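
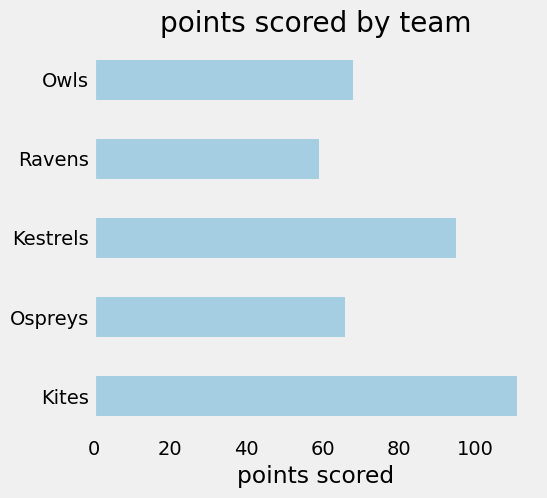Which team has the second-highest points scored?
Top 3: Kites ≈ 110, Kestrels ≈ 100, Owls ≈ 70.

Kestrels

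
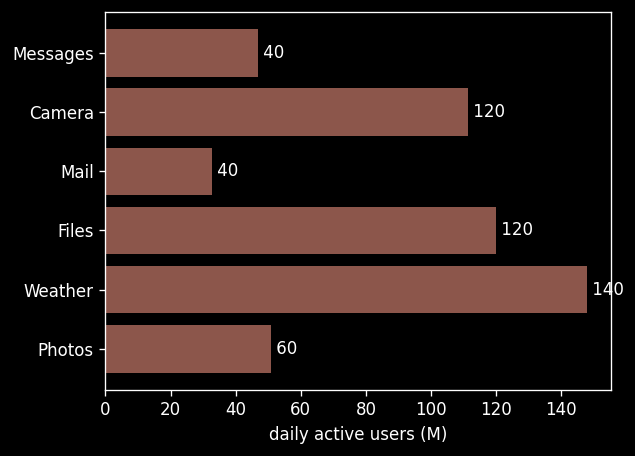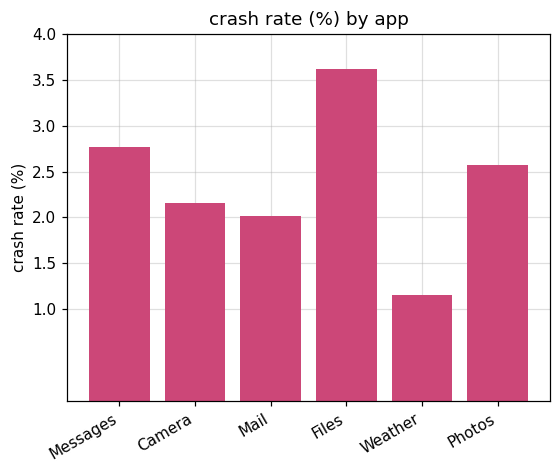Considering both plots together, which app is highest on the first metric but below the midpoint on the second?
Weather

Chart 2 median crash rate (%) ≈ 2.5; below-median apps: Camera, Mail, Weather. Among those, Weather has the highest daily active users (M) (≈ 140).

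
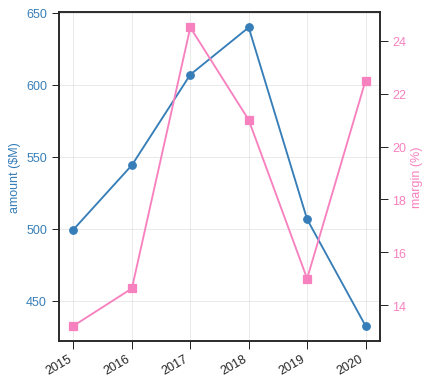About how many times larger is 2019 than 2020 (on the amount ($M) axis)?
2019 ≈ 500, 2020 ≈ 440; 500/440 ≈ 1.14.

≈ 1.14×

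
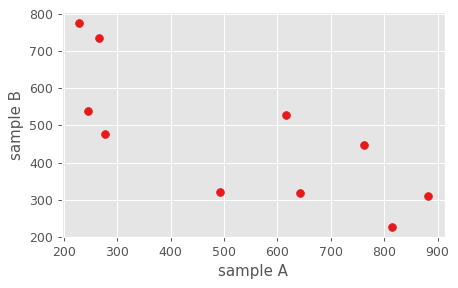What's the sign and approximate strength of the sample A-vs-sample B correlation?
Points are negatively correlated; strong (|r| ≈ 0.8).

negative, strong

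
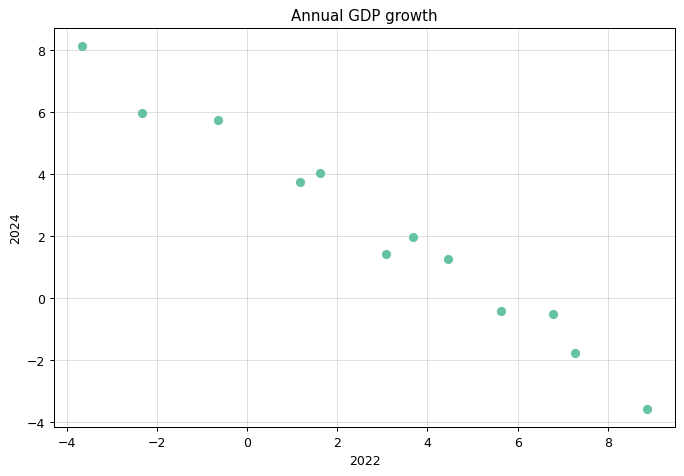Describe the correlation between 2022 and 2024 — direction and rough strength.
negative, strong

Points are negatively correlated; strong (|r| ≈ 1.0).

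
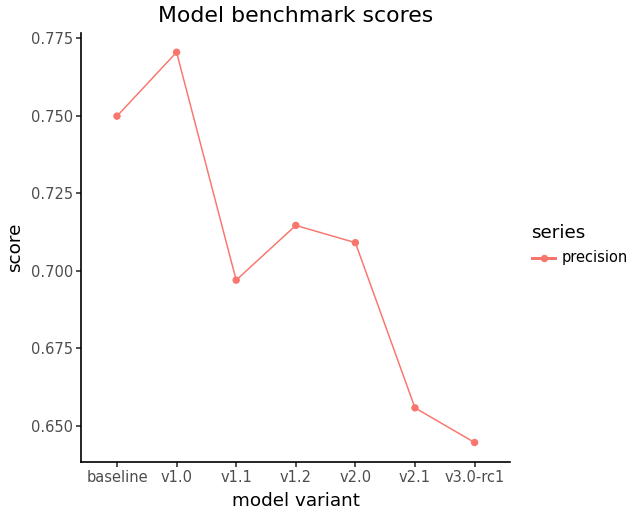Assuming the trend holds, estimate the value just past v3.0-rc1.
≈ 0.61

Last three: 0.70, 0.66, 0.64 → slope ≈ -0.03/step → next ≈ 0.61.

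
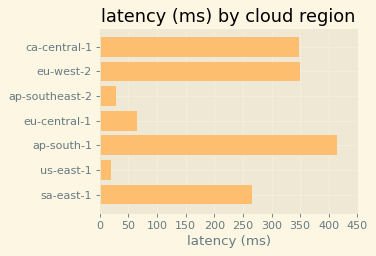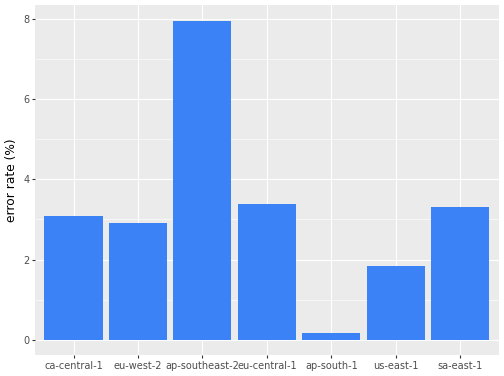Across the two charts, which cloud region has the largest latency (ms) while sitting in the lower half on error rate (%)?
ap-south-1

Chart 2 median error rate (%) ≈ 3; below-median cloud regions: eu-west-2, ap-south-1, us-east-1. Among those, ap-south-1 has the highest latency (ms) (≈ 400).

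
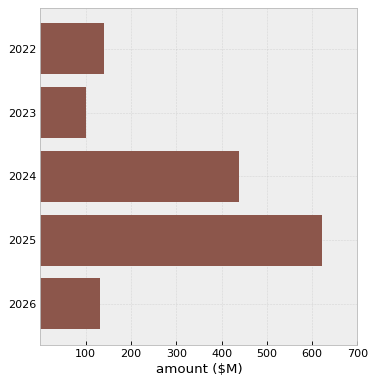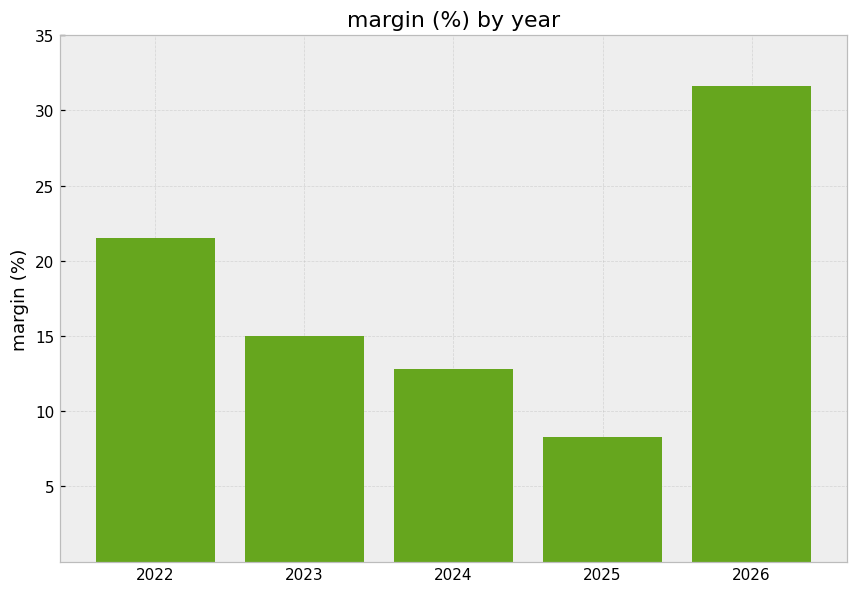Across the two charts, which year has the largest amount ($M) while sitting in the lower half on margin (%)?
2025

Chart 2 median margin (%) ≈ 15; below-median years: 2024, 2025. Among those, 2025 has the highest amount ($M) (≈ 600).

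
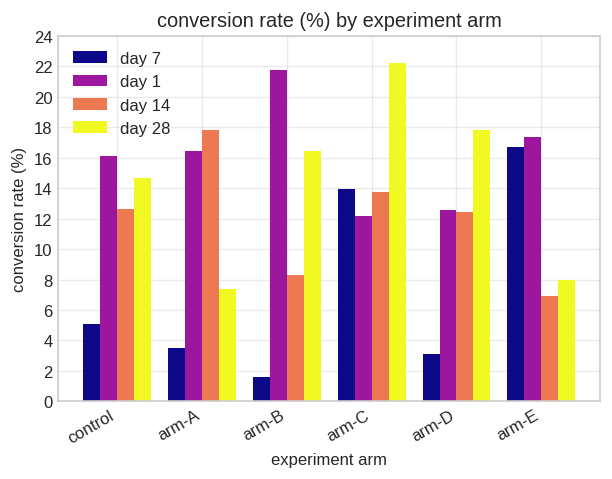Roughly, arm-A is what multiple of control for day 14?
arm-A ≈ 18, control ≈ 12; 18/12 ≈ 1.5.

≈ 1.5×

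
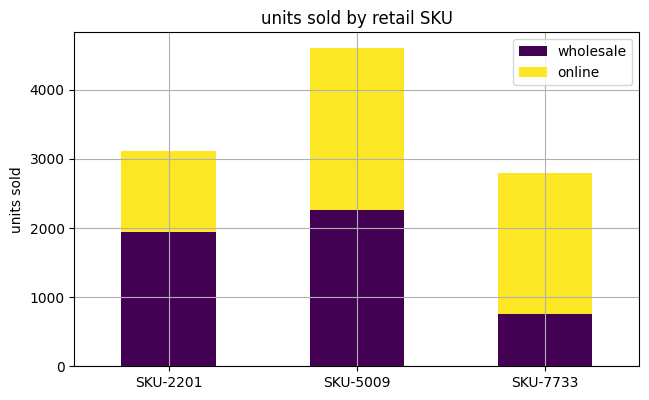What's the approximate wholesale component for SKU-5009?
≈ 2500

wholesale top ≈ 2500, bottom ≈ 0; segment ≈ 2500.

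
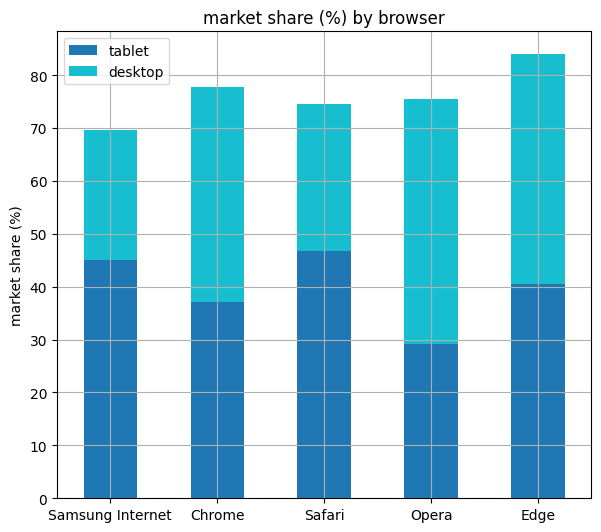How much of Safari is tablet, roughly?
≈ 50

tablet top ≈ 50, bottom ≈ 0; segment ≈ 50.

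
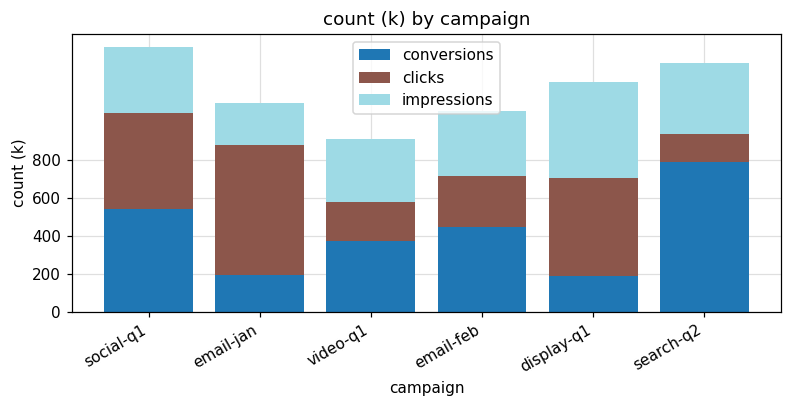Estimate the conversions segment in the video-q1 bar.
conversions top ≈ 400, bottom ≈ 0; segment ≈ 400.

≈ 400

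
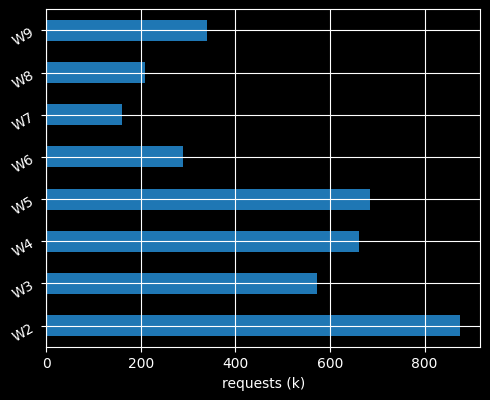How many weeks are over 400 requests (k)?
4

Above 400: W2, W3, W4, W5.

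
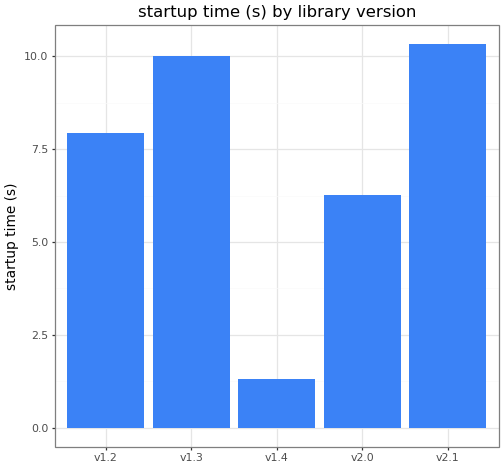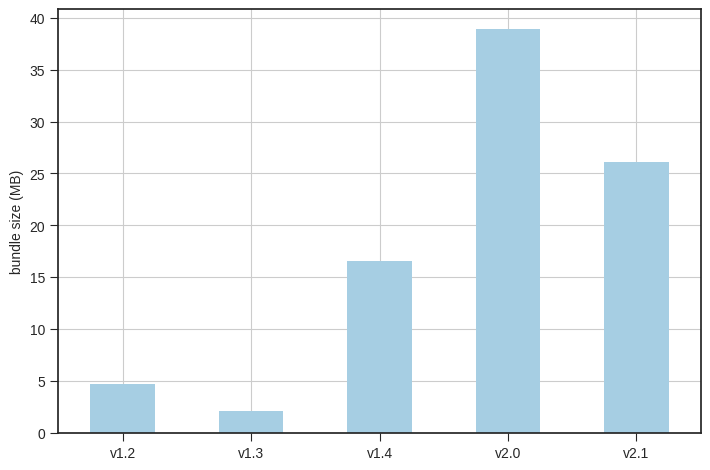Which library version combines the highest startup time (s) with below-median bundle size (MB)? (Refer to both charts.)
Chart 2 median bundle size (MB) ≈ 15; below-median library versions: v1.2, v1.3. Among those, v1.3 has the highest startup time (s) (≈ 10).

v1.3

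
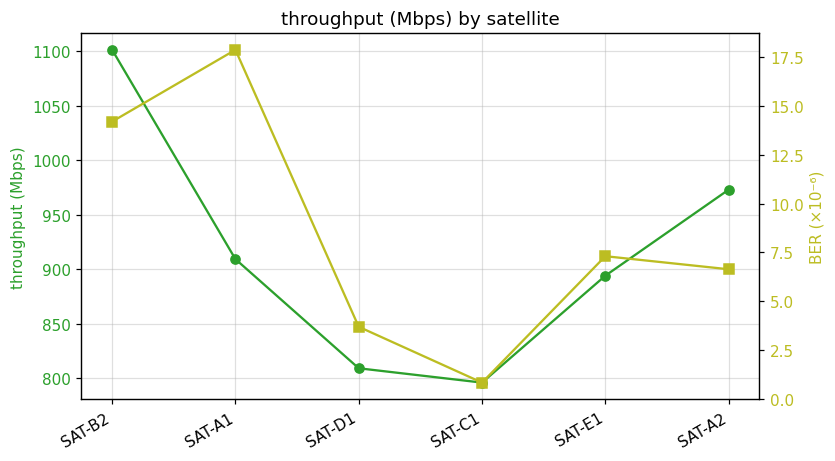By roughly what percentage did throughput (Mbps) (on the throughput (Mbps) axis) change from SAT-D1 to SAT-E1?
SAT-D1 ≈ 800, SAT-E1 ≈ 900; (900 − 800) / 800 ≈ +12.5%.

≈ +12.5%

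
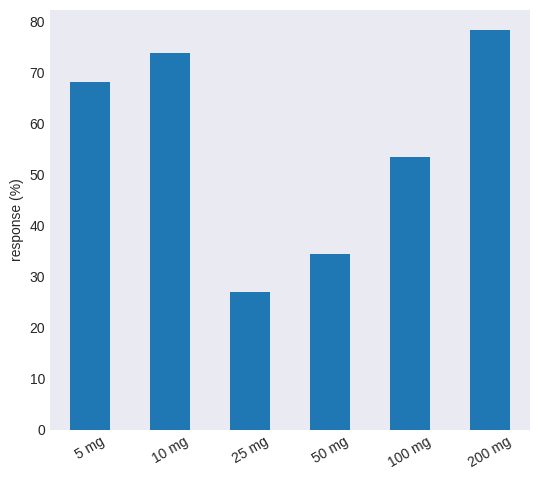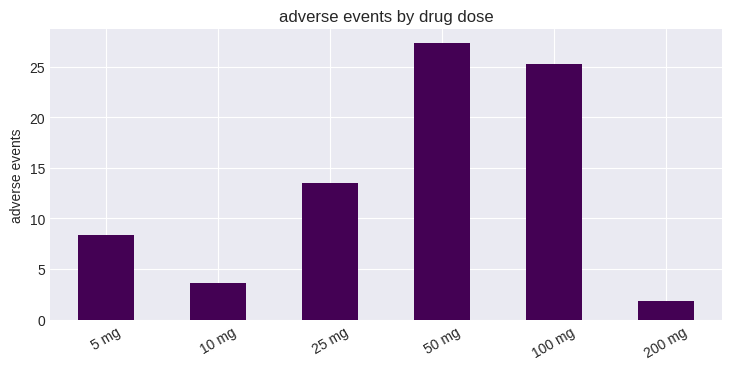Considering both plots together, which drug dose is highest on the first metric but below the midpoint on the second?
Chart 2 median adverse events ≈ 10; below-median drug doses: 5 mg, 10 mg, 200 mg. Among those, 200 mg has the highest response (%) (≈ 80).

200 mg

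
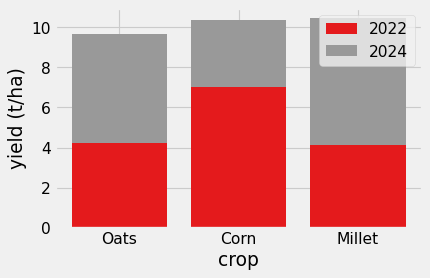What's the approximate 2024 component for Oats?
2024 top ≈ 10, bottom ≈ 4; segment ≈ 6.

≈ 6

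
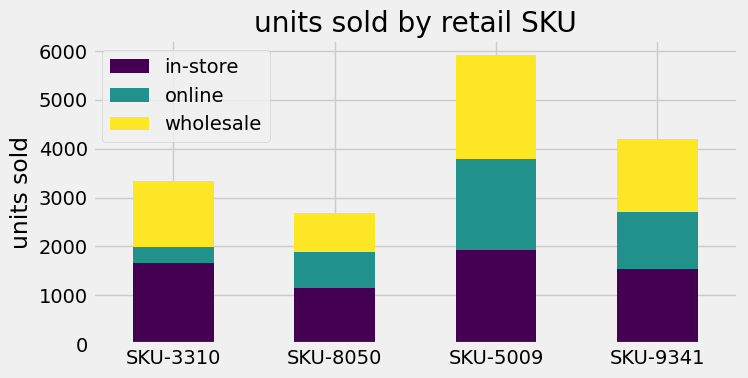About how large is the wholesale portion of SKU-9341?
wholesale top ≈ 4000, bottom ≈ 2500; segment ≈ 1500.

≈ 1500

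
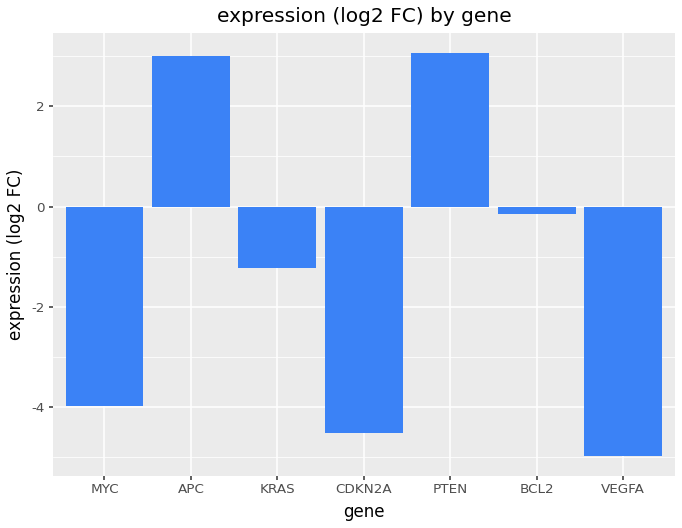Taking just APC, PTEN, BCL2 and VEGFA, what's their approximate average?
≈ 0

(3 + 3 + 0 + -5) / 4 ≈ 0.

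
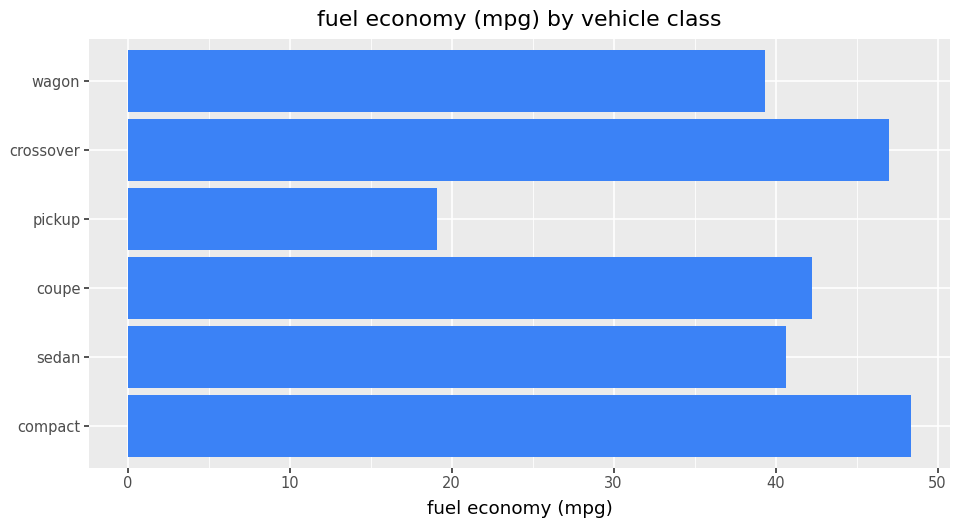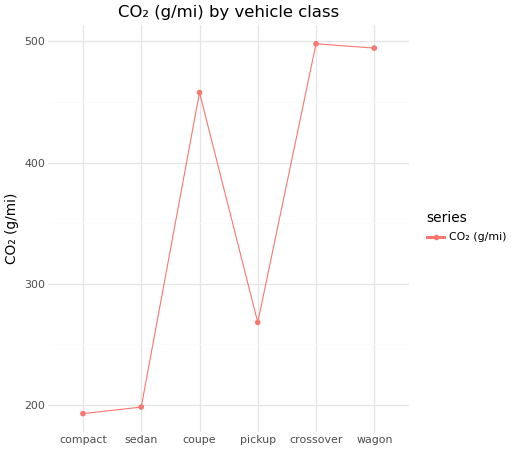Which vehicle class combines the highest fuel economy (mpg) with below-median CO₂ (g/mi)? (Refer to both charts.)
Chart 2 median CO₂ (g/mi) ≈ 350; below-median vehicle classes: compact, sedan, pickup. Among those, compact has the highest fuel economy (mpg) (≈ 50).

compact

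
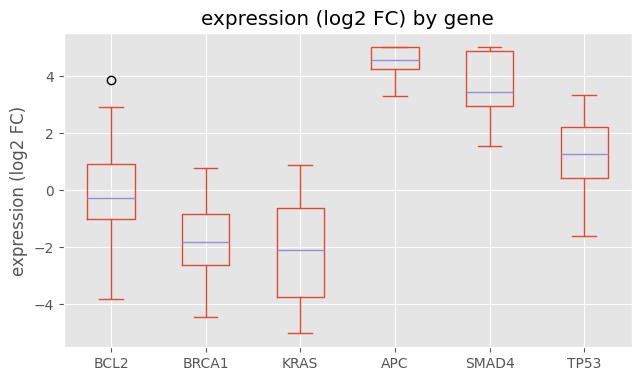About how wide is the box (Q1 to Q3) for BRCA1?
Q3 ≈ -1, Q1 ≈ -3; IQR ≈ 2.

≈ 2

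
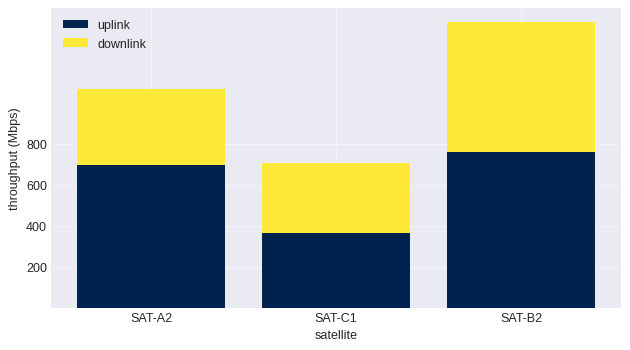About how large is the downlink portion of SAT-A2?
downlink top ≈ 1000, bottom ≈ 600; segment ≈ 400.

≈ 400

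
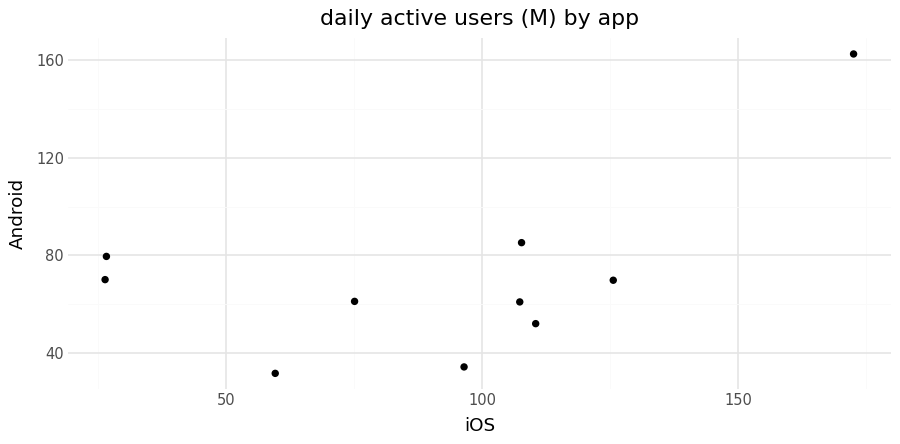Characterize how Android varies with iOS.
positive, moderate

Points are positively correlated; moderate (|r| ≈ 0.5).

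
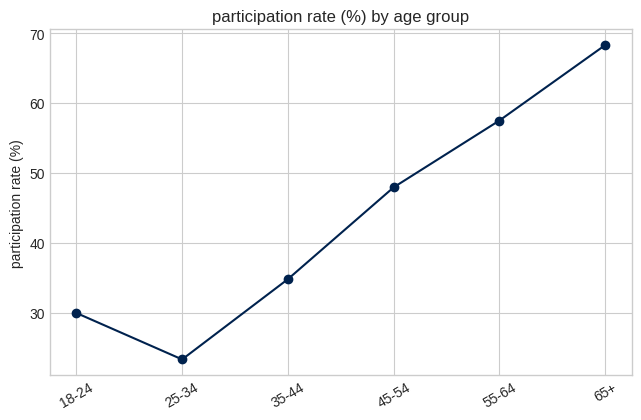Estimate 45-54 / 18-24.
45-54 ≈ 50, 18-24 ≈ 30; 50/30 ≈ 1.67.

≈ 1.67×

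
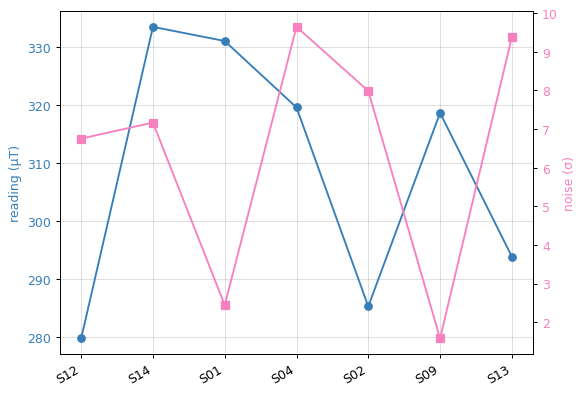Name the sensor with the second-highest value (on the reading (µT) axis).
S01

Top 3 (on the reading (µT) axis): S14 ≈ 335, S01 ≈ 330, S04 ≈ 320.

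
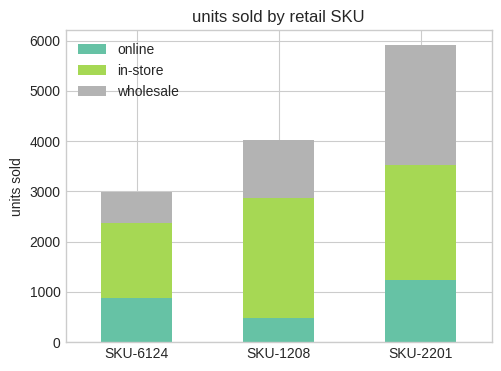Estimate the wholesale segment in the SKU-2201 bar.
wholesale top ≈ 6000, bottom ≈ 3500; segment ≈ 2500.

≈ 2500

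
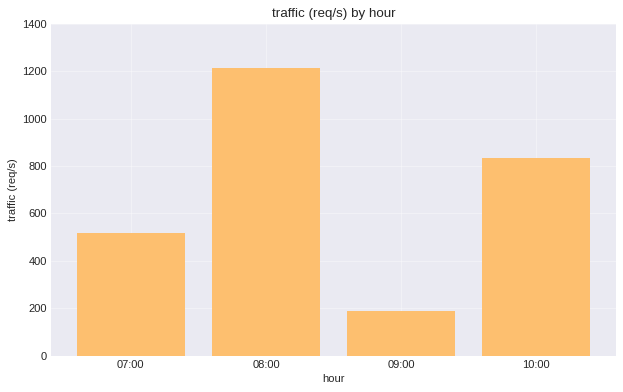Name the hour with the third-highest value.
07:00

Top 4: 08:00 ≈ 1200, 10:00 ≈ 800, 07:00 ≈ 600, 09:00 ≈ 200.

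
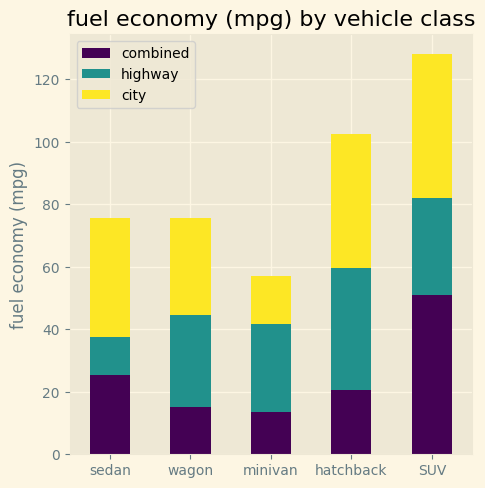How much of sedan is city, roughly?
city top ≈ 80, bottom ≈ 40; segment ≈ 40.

≈ 40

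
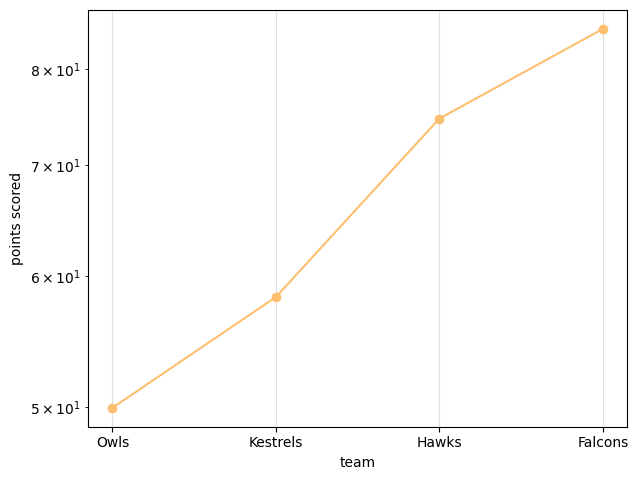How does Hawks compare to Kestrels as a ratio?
Hawks ≈ 75, Kestrels ≈ 60; 75/60 ≈ 1.25.

≈ 1.25×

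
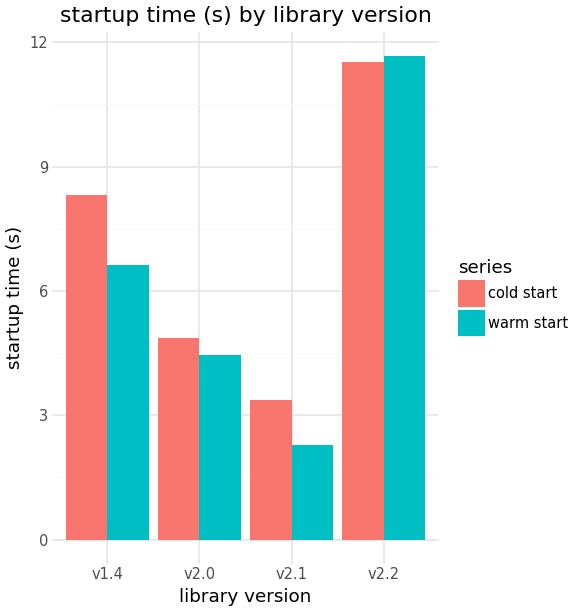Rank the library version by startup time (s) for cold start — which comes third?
v2.0

Top 4 for cold start: v2.2 ≈ 12, v1.4 ≈ 8, v2.0 ≈ 5, v2.1 ≈ 3.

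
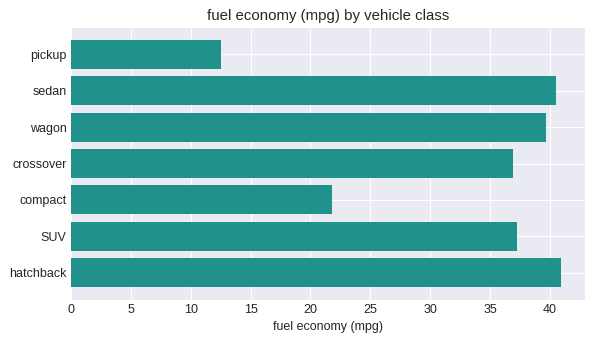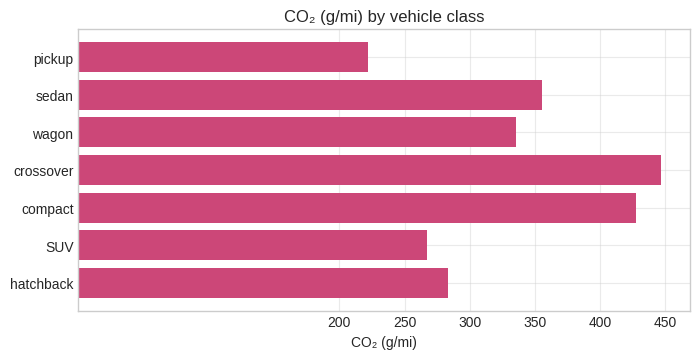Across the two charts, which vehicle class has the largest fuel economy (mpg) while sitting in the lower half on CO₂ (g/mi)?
Chart 2 median CO₂ (g/mi) ≈ 350; below-median vehicle classes: pickup, SUV, hatchback. Among those, hatchback has the highest fuel economy (mpg) (≈ 40).

hatchback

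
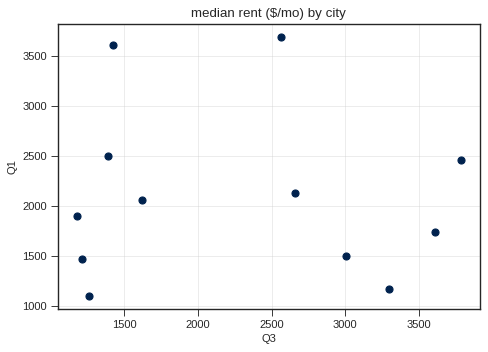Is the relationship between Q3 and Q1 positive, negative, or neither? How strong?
no clear correlation

Points are roughly uncorrelated; weak (|r| ≈ 0.1).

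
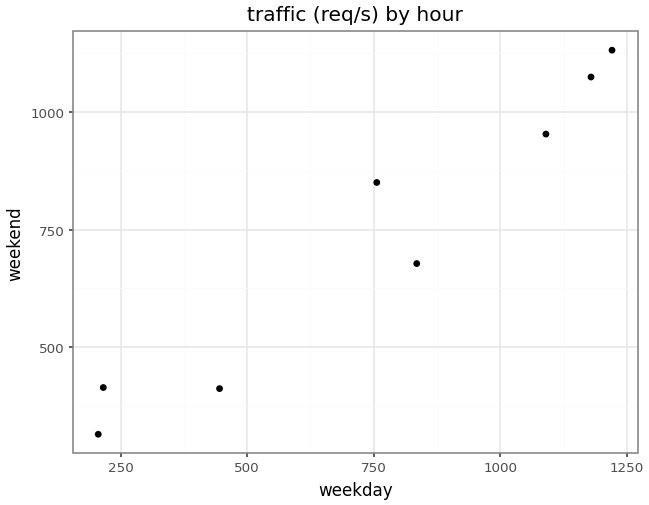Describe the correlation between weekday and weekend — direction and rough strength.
Points are positively correlated; strong (|r| ≈ 1.0).

positive, strong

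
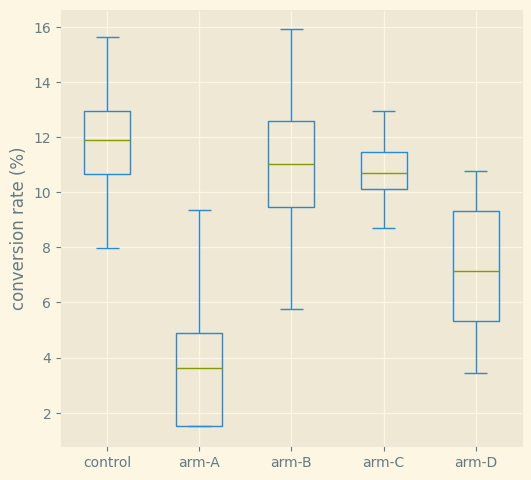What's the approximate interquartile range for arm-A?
≈ 3

Q3 ≈ 5, Q1 ≈ 2; IQR ≈ 3.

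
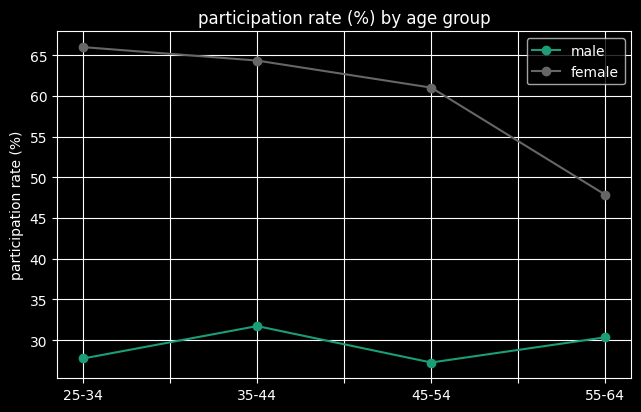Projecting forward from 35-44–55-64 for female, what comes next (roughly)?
≈ 42.5

Last three: 65, 60, 50 → slope ≈ -7.5/step → next ≈ 42.5.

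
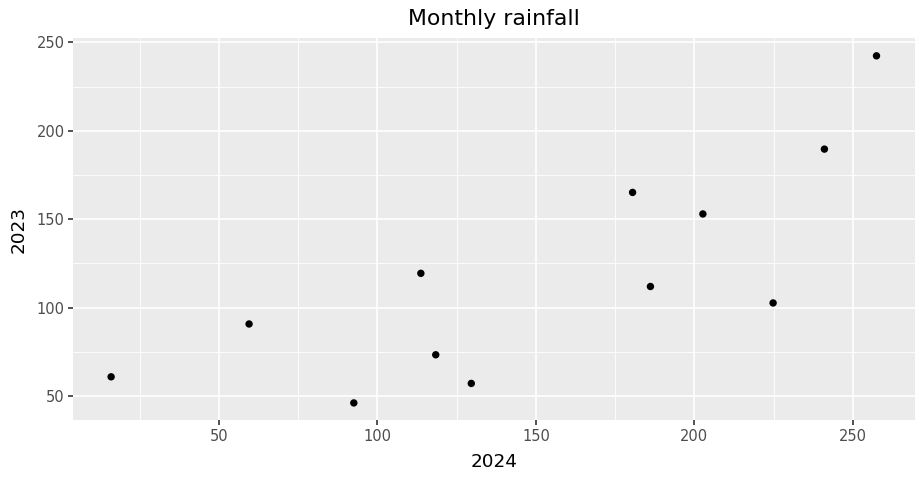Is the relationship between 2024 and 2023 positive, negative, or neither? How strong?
positive, strong

Points are positively correlated; strong (|r| ≈ 0.8).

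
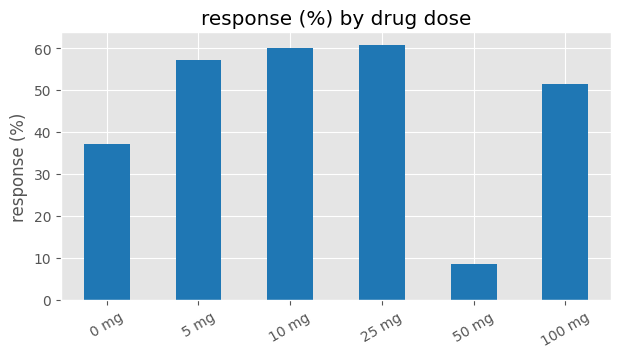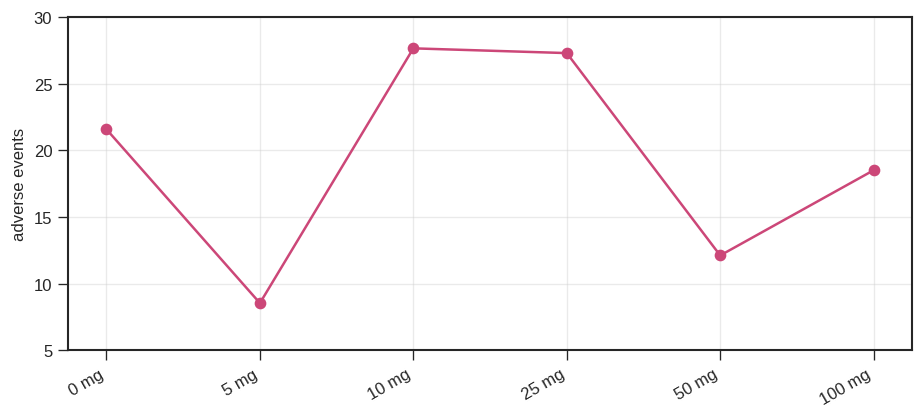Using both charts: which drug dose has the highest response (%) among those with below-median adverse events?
5 mg

Chart 2 median adverse events ≈ 20; below-median drug doses: 5 mg, 50 mg, 100 mg. Among those, 5 mg has the highest response (%) (≈ 60).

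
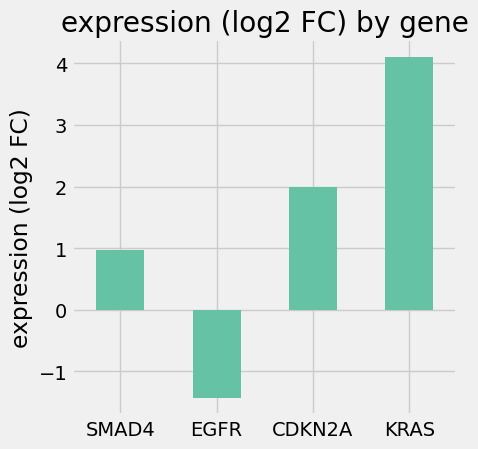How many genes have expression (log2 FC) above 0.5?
Above 0.5: SMAD4, CDKN2A, KRAS.

3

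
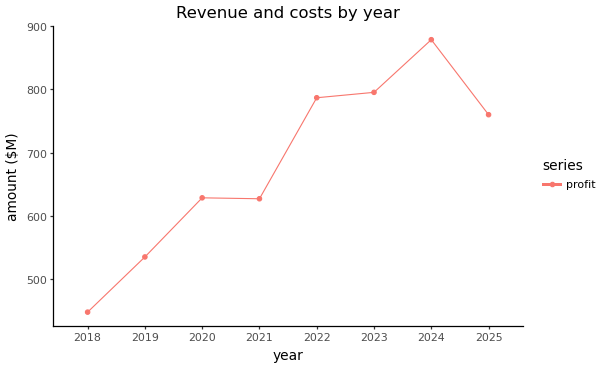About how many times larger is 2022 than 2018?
2022 ≈ 800, 2018 ≈ 450; 800/450 ≈ 1.78.

≈ 1.78×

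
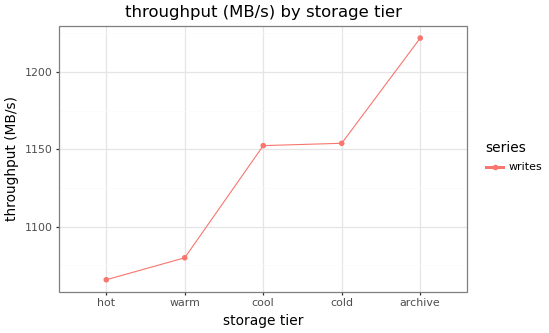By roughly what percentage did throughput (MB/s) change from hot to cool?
≈ +9.4%

hot ≈ 1060, cool ≈ 1160; (1160 − 1060) / 1060 ≈ +9.4%.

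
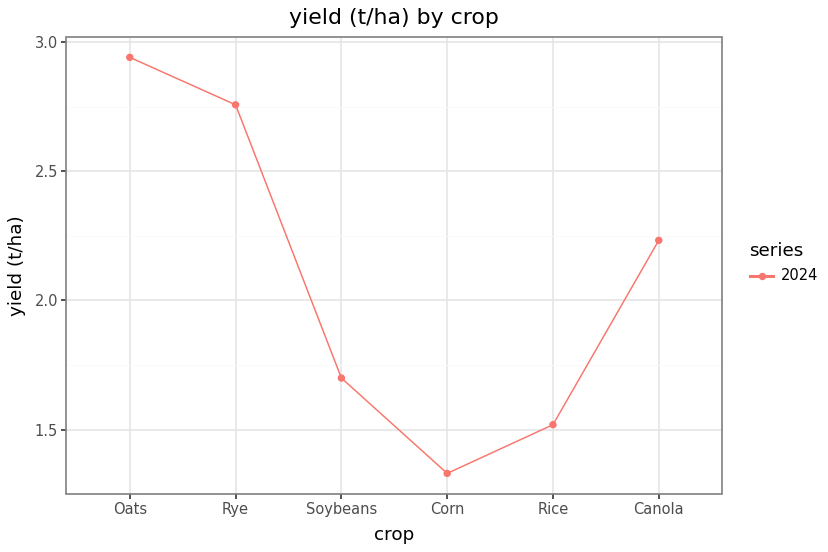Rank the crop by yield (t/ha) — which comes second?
Top 3: Oats ≈ 3.0, Rye ≈ 2.8, Canola ≈ 2.2.

Rye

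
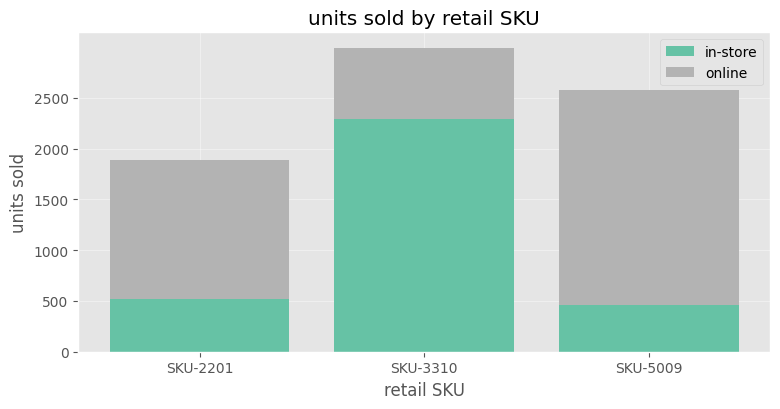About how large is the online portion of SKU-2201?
online top ≈ 2000, bottom ≈ 500; segment ≈ 1500.

≈ 1500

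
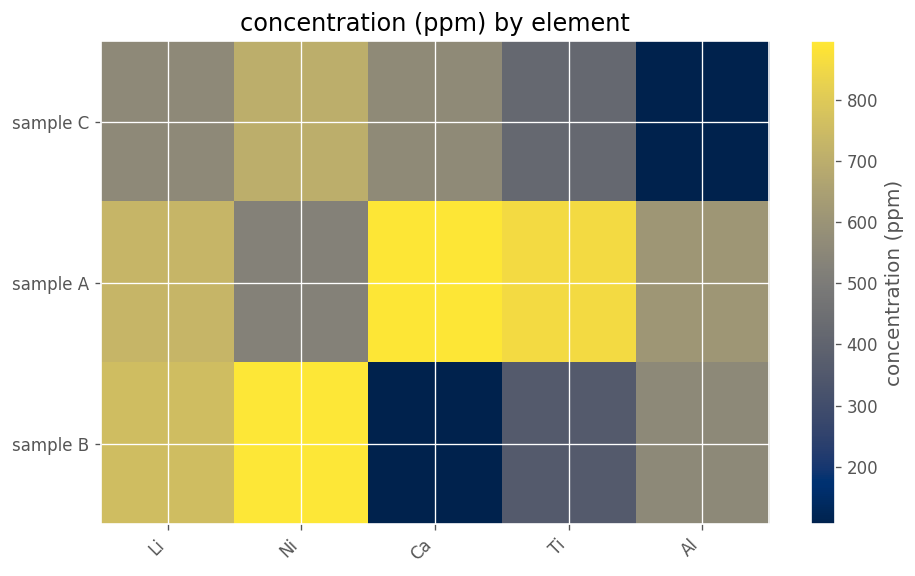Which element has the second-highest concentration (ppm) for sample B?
Top 3 for sample B: Ni ≈ 900, Li ≈ 800, Al ≈ 600.

Li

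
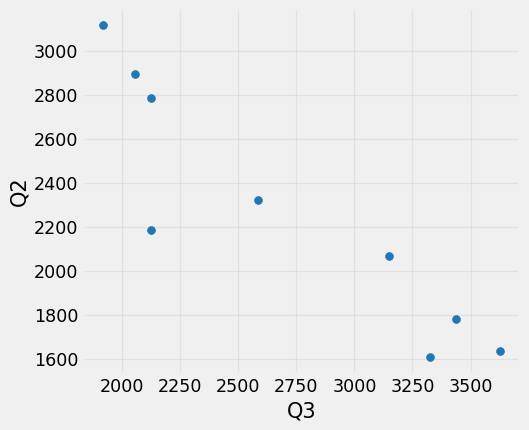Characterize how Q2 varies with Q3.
negative, strong

Points are negatively correlated; strong (|r| ≈ 0.9).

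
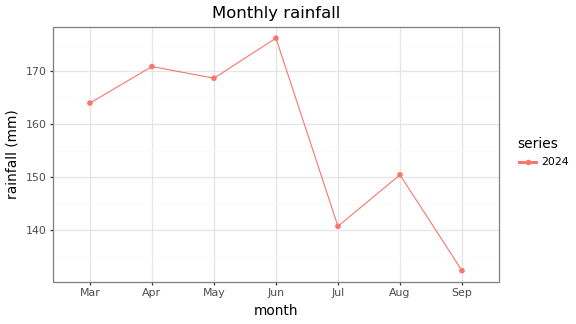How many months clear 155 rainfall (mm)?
Above 155: Mar, Apr, May, Jun.

4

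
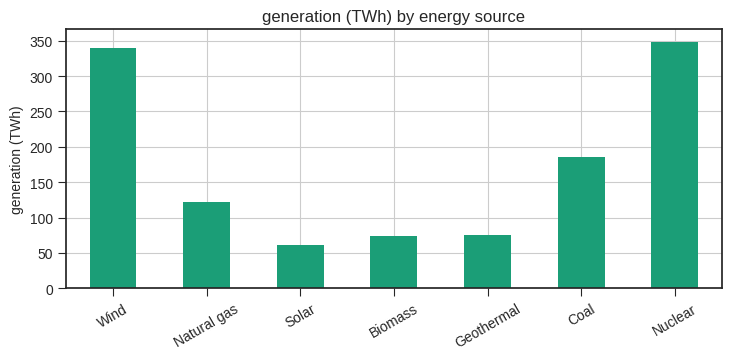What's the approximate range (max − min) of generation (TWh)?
Max Nuclear ≈ 350, min Solar ≈ 50; range ≈ 300.

≈ 300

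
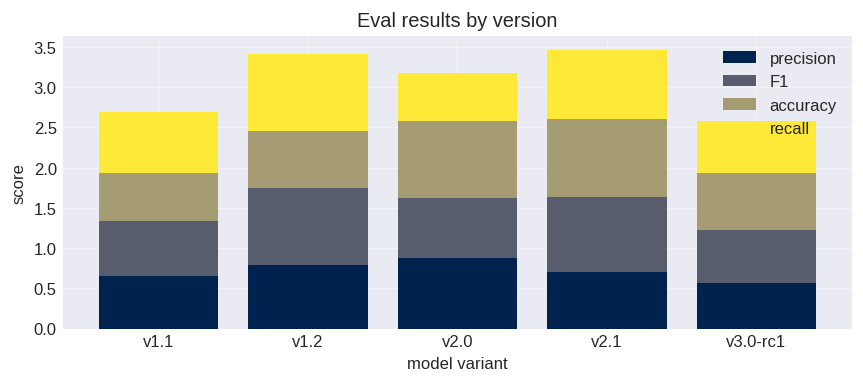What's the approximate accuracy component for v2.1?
≈ 1.0

accuracy top ≈ 2.5, bottom ≈ 1.5; segment ≈ 1.0.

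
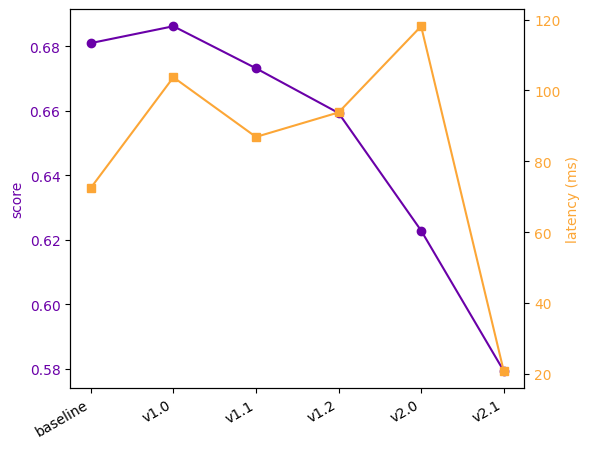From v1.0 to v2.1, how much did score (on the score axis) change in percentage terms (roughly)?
v1.0 ≈ 0.69, v2.1 ≈ 0.58; (0.58 − 0.69) / 0.69 ≈ -15.9%.

≈ -15.9%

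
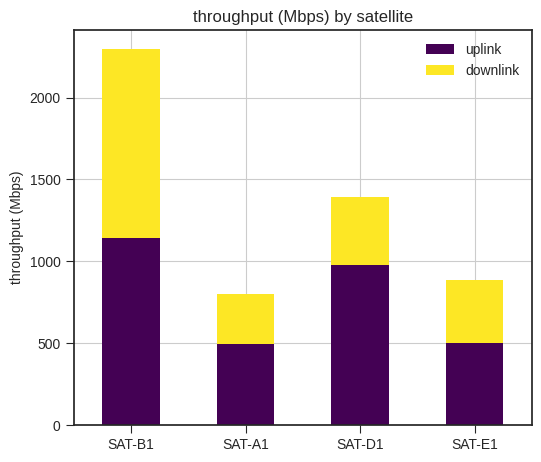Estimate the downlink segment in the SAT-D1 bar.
≈ 400

downlink top ≈ 1400, bottom ≈ 1000; segment ≈ 400.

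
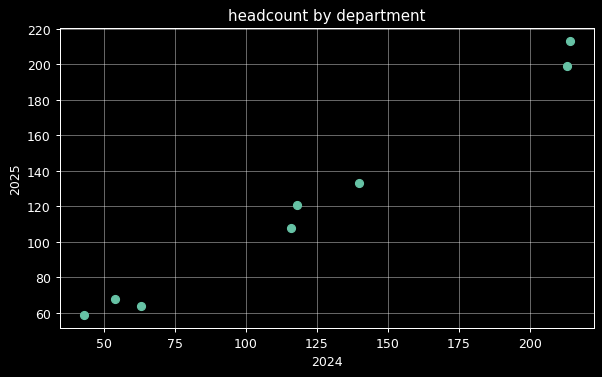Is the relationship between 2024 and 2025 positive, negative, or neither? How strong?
Points are positively correlated; strong (|r| ≈ 1.0).

positive, strong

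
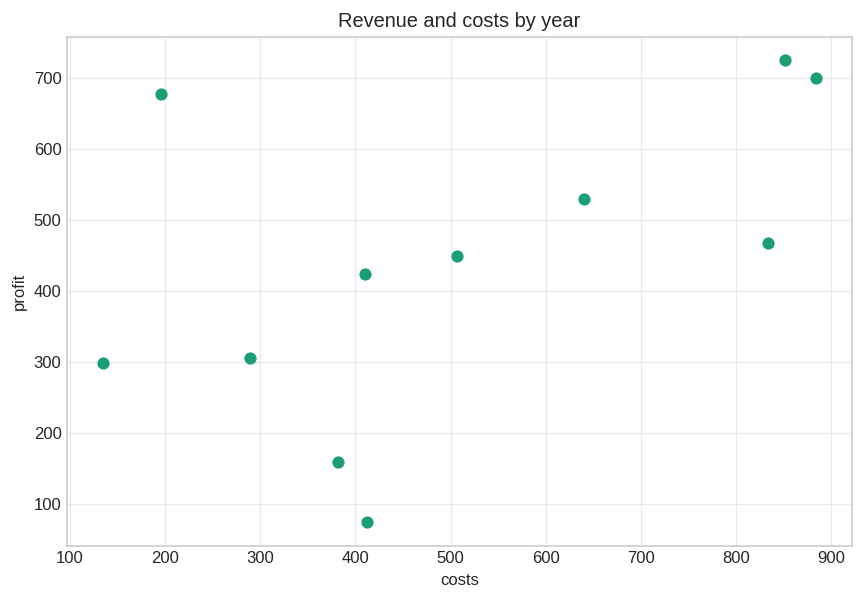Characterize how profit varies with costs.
Points are positively correlated; moderate (|r| ≈ 0.5).

positive, moderate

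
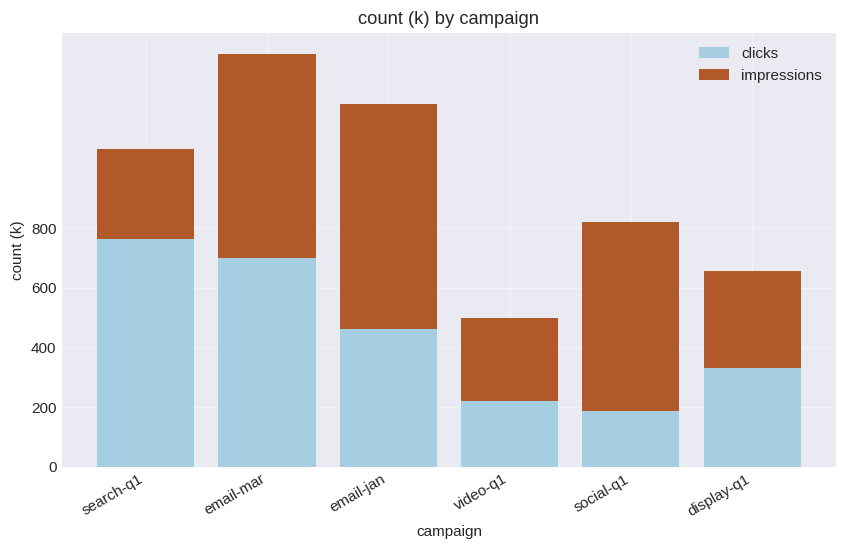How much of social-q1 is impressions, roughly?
≈ 600

impressions top ≈ 800, bottom ≈ 200; segment ≈ 600.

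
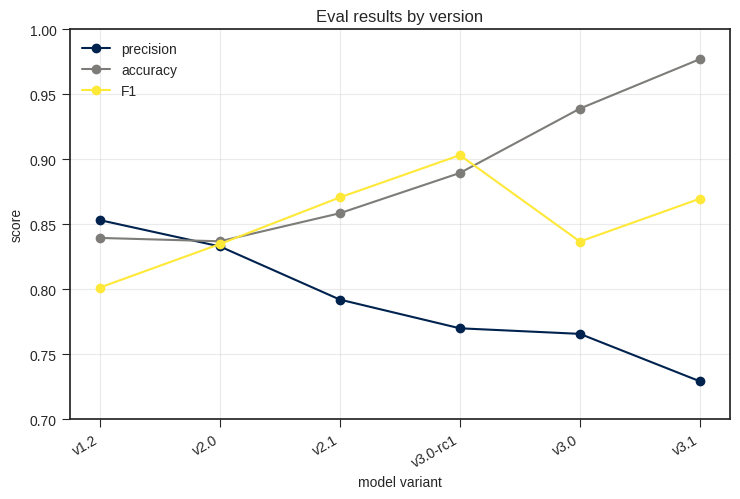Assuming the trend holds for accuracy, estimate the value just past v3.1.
≈ 1.05

Last three: 0.90, 0.95, 1.00 → slope ≈ 0.05/step → next ≈ 1.05.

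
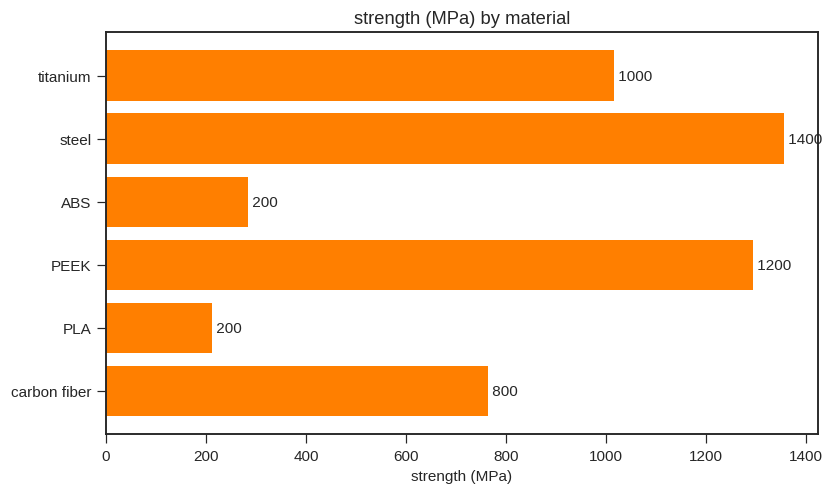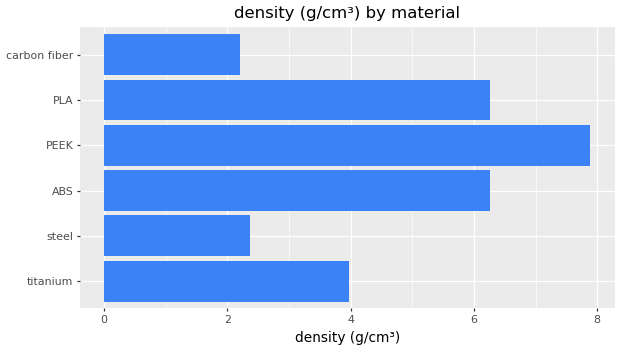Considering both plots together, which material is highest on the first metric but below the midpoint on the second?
steel

Chart 2 median density (g/cm³) ≈ 5; below-median materials: titanium, steel, carbon fiber. Among those, steel has the highest strength (MPa) (≈ 1400).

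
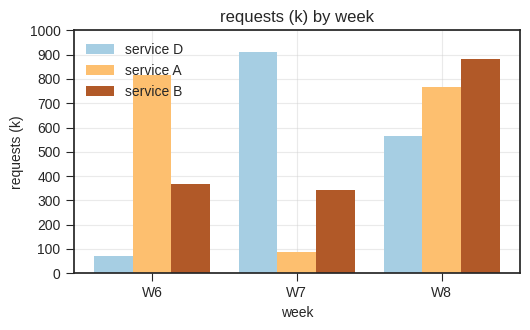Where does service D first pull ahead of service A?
W7

W6: service D ≈ 100 vs service A ≈ 800 (not yet); W7: service D ≈ 900 vs service A ≈ 100 (first crossover).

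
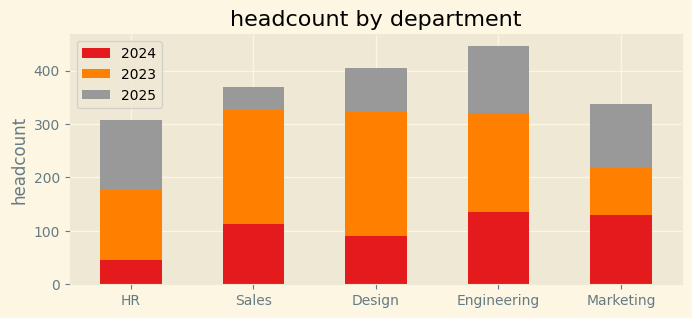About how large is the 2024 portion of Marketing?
≈ 150

2024 top ≈ 150, bottom ≈ 0; segment ≈ 150.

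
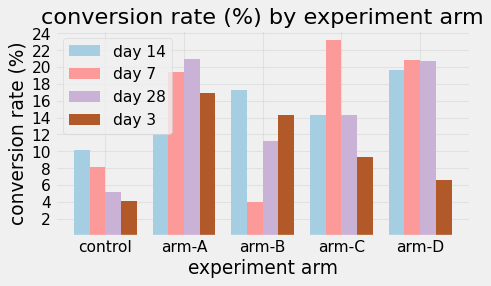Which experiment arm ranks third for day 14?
Top 4 for day 14: arm-D ≈ 20, arm-B ≈ 18, arm-C ≈ 14, arm-A ≈ 12.

arm-C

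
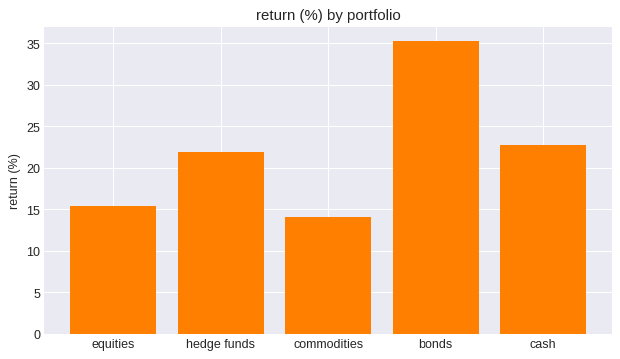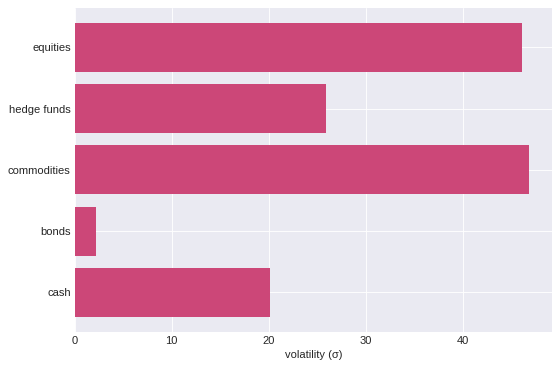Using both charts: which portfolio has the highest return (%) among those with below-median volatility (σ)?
Chart 2 median volatility (σ) ≈ 25; below-median portfolios: bonds, cash. Among those, bonds has the highest return (%) (≈ 35).

bonds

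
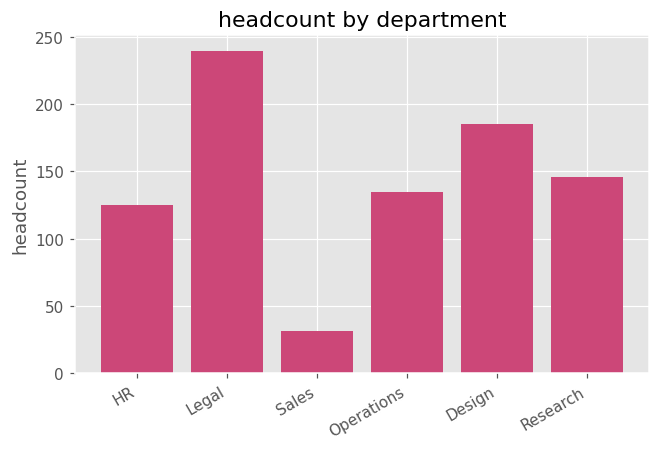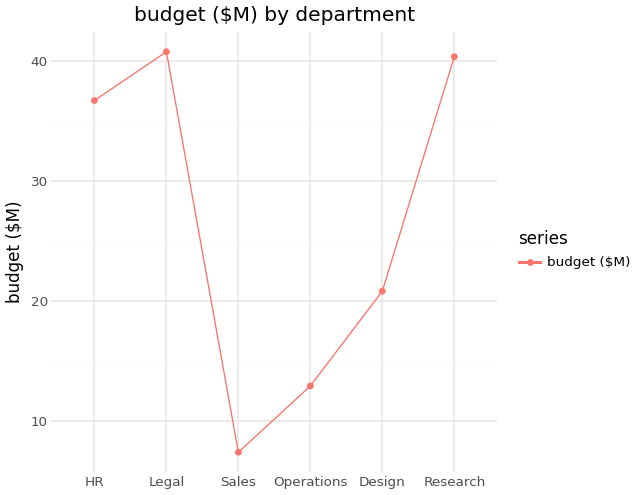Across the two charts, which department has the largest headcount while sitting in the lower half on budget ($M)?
Design

Chart 2 median budget ($M) ≈ 30; below-median departments: Sales, Operations, Design. Among those, Design has the highest headcount (≈ 175).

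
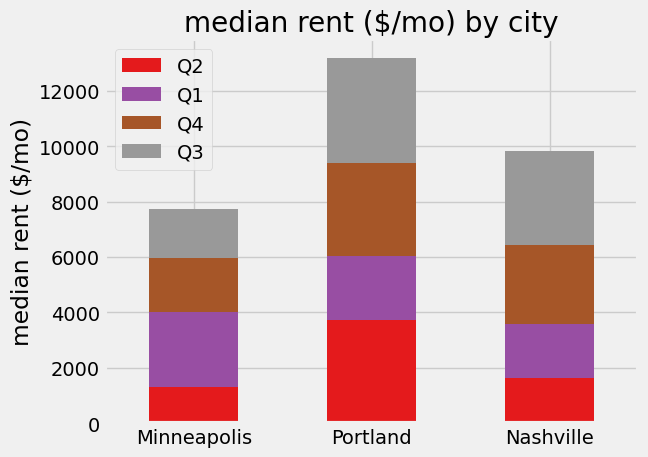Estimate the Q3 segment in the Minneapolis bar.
Q3 top ≈ 8000, bottom ≈ 6000; segment ≈ 2000.

≈ 2000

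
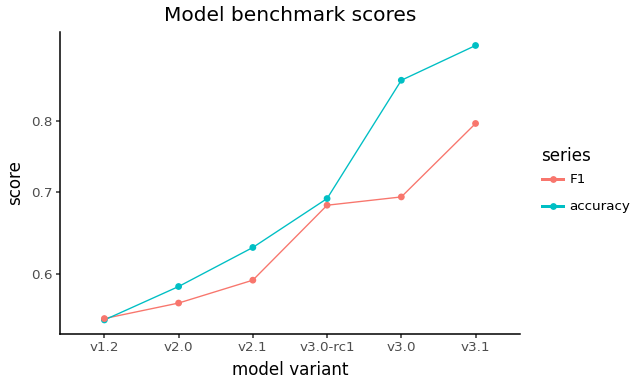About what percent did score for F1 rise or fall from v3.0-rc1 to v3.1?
≈ +14.3%

v3.0-rc1 ≈ 0.70, v3.1 ≈ 0.80; (0.80 − 0.70) / 0.70 ≈ +14.3%.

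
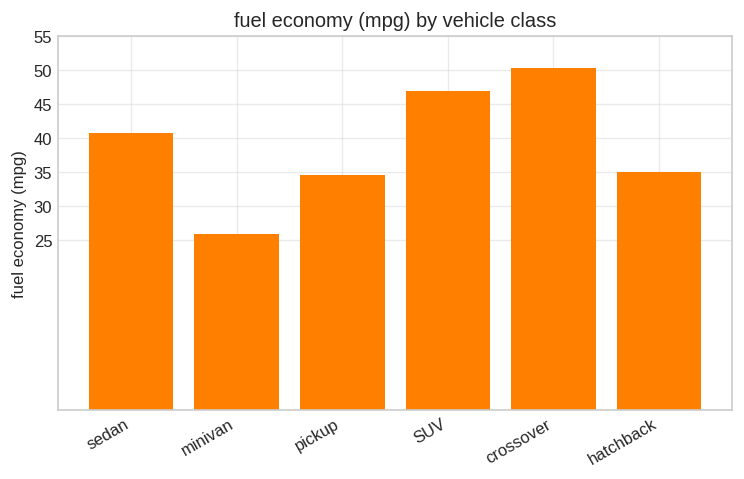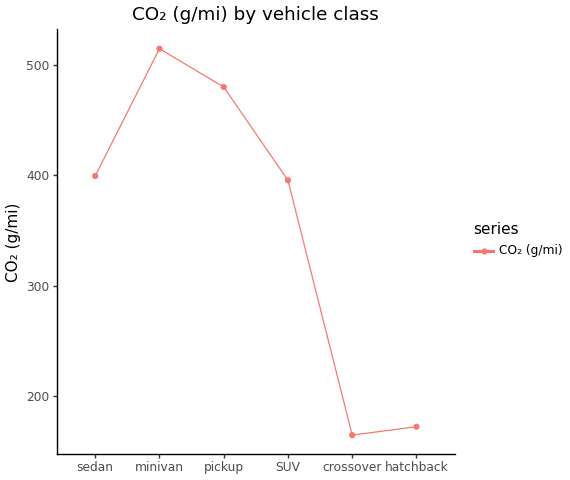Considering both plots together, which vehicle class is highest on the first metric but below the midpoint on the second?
Chart 2 median CO₂ (g/mi) ≈ 400; below-median vehicle classes: SUV, crossover, hatchback. Among those, crossover has the highest fuel economy (mpg) (≈ 50).

crossover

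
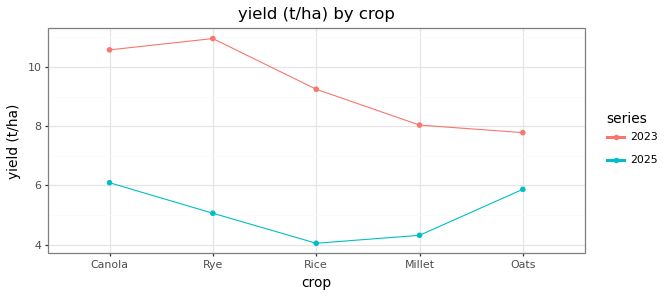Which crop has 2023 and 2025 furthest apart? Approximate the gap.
Rye, ≈ 6 t/ha

Rye: 2023 ≈ 11, 2025 ≈ 5 → gap ≈ 6. Next-largest (Rice) is only ≈ 5.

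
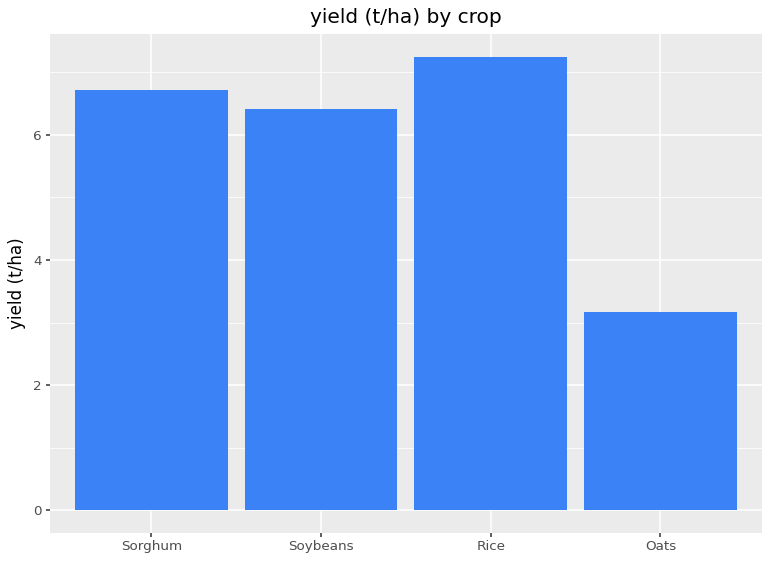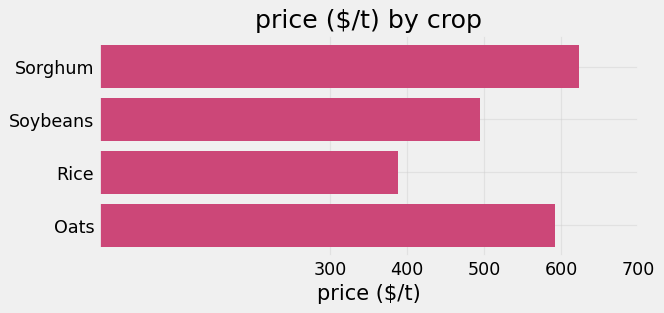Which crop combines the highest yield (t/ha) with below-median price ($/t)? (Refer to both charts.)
Rice

Chart 2 median price ($/t) ≈ 500; below-median crops: Soybeans, Rice. Among those, Rice has the highest yield (t/ha) (≈ 7).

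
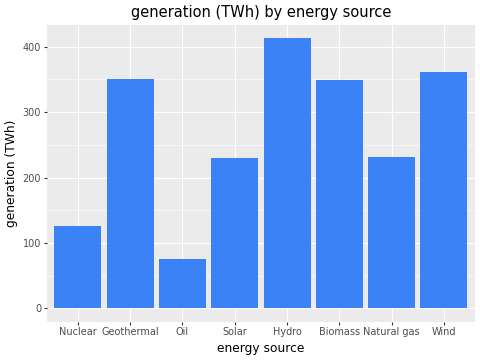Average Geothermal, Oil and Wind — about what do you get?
≈ 267

(350 + 100 + 350) / 3 ≈ 267.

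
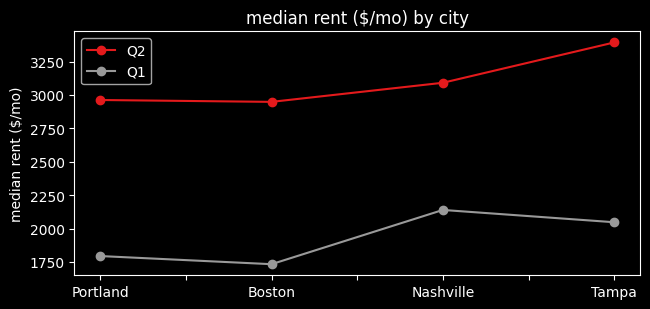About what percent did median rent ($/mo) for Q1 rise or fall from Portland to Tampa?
≈ +11.1%

Portland ≈ 1800, Tampa ≈ 2000; (2000 − 1800) / 1800 ≈ +11.1%.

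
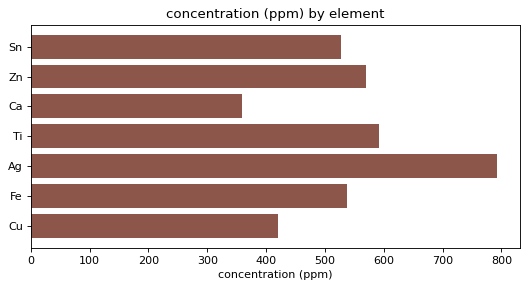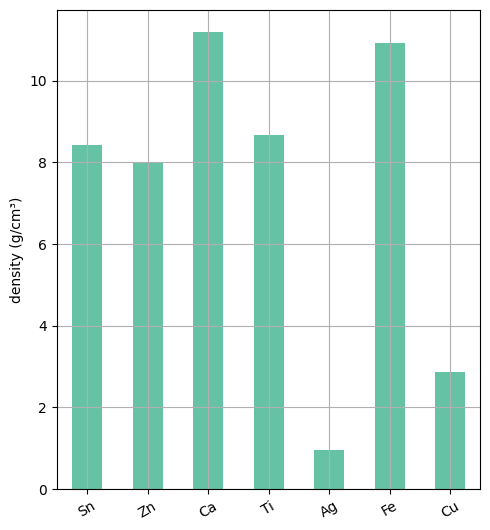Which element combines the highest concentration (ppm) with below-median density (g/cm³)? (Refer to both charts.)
Ag

Chart 2 median density (g/cm³) ≈ 8; below-median elements: Zn, Ag, Cu. Among those, Ag has the highest concentration (ppm) (≈ 800).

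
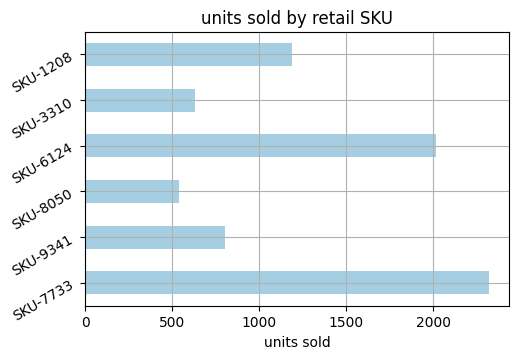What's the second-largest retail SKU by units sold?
Top 3: SKU-7733 ≈ 2400, SKU-6124 ≈ 2000, SKU-1208 ≈ 1200.

SKU-6124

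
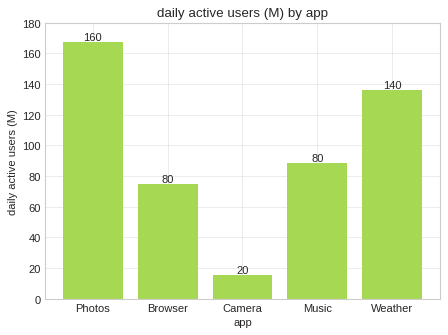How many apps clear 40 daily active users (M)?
4

Above 40: Photos, Browser, Music, Weather.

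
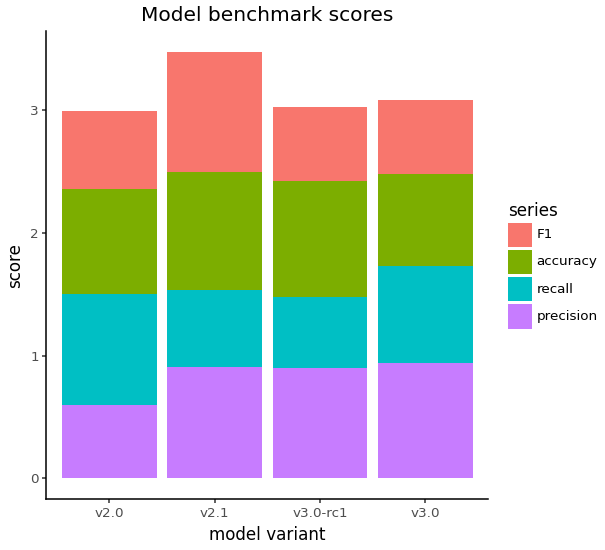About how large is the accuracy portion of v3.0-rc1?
accuracy top ≈ 2.5, bottom ≈ 1.5; segment ≈ 1.0.

≈ 1.0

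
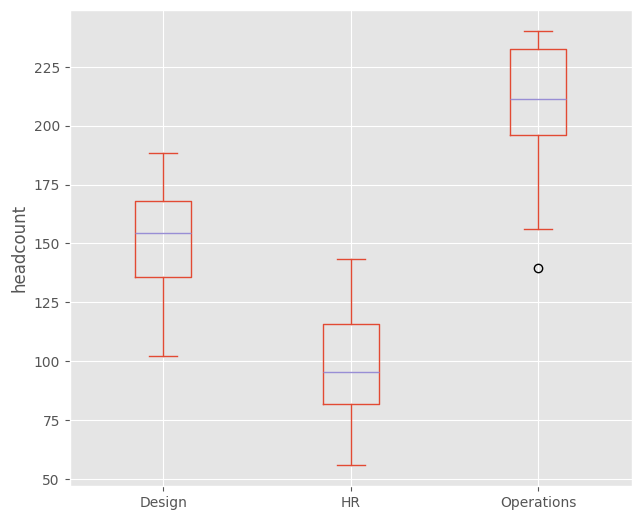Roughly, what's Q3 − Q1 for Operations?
Q3 ≈ 240, Q1 ≈ 200; IQR ≈ 40.

≈ 40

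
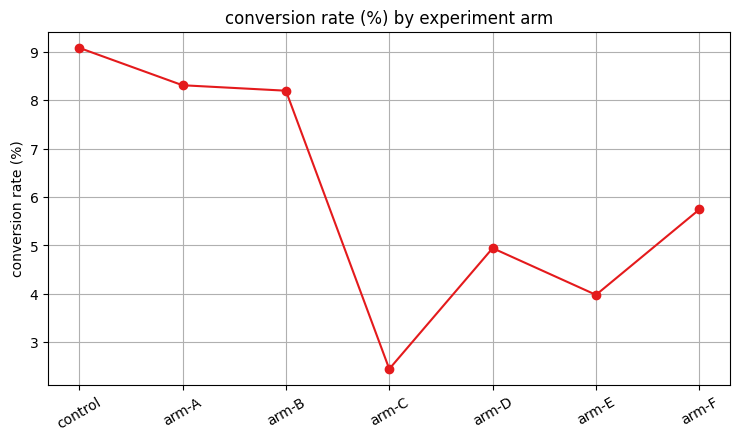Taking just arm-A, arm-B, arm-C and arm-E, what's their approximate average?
(8 + 8 + 2 + 4) / 4 ≈ 6.

≈ 6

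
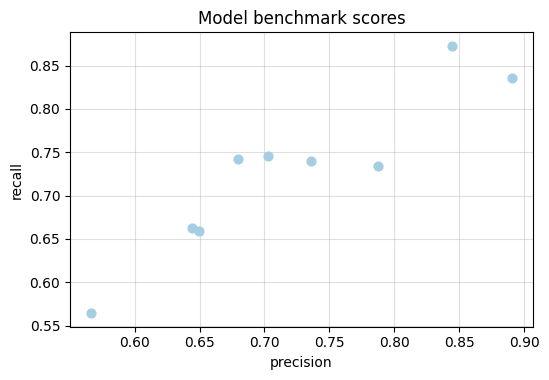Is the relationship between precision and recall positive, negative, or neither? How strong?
positive, strong

Points are positively correlated; strong (|r| ≈ 0.9).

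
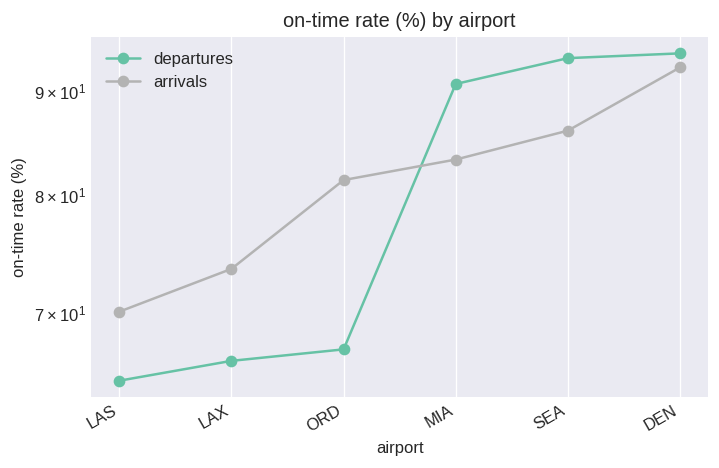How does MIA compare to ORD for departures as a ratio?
≈ 1.38×

MIA ≈ 90, ORD ≈ 65; 90/65 ≈ 1.38.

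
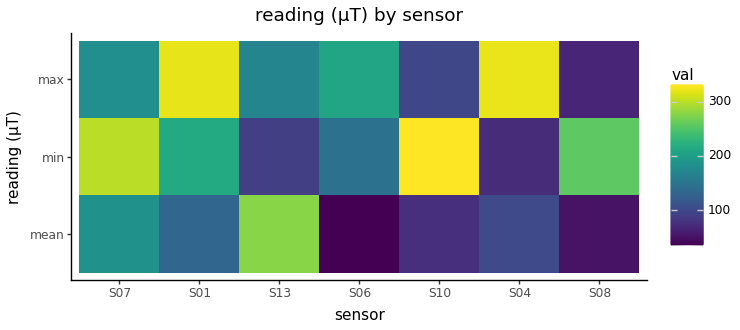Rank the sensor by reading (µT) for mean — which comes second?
S07

Top 3 for mean: S13 ≈ 275, S07 ≈ 175, S01 ≈ 125.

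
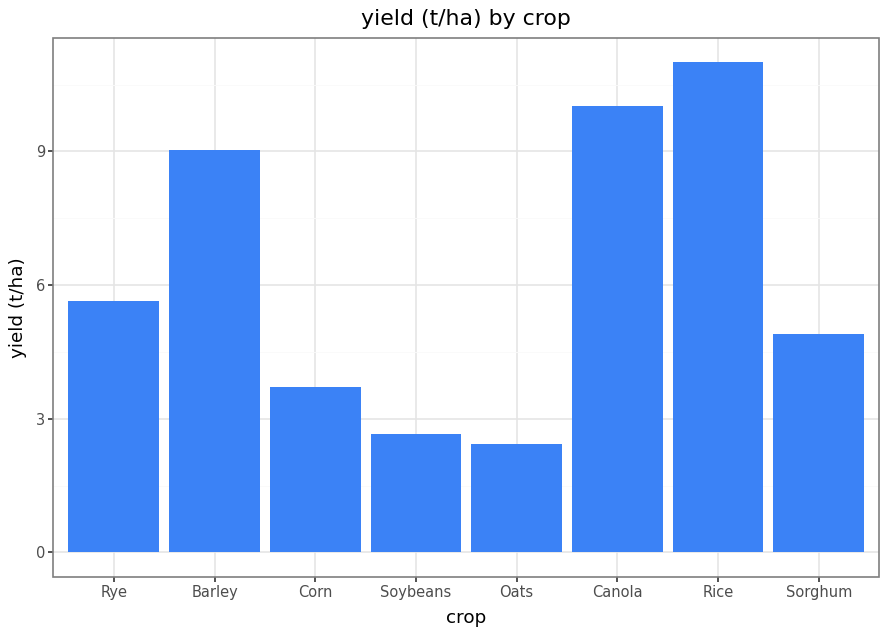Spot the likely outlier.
Rice ≈ 11; the rest sit between ≈ 2 and ≈ 10.

Rice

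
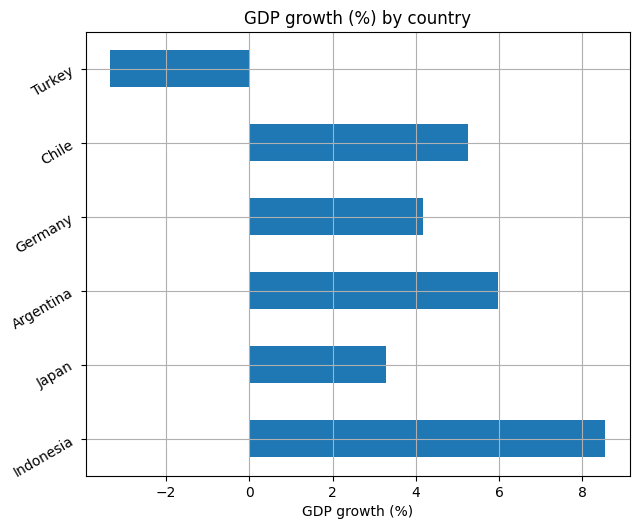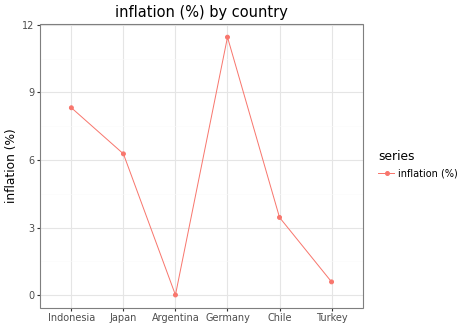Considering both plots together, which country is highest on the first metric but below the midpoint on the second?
Argentina

Chart 2 median inflation (%) ≈ 4; below-median countries: Argentina, Chile, Turkey. Among those, Argentina has the highest GDP growth (%) (≈ 6).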